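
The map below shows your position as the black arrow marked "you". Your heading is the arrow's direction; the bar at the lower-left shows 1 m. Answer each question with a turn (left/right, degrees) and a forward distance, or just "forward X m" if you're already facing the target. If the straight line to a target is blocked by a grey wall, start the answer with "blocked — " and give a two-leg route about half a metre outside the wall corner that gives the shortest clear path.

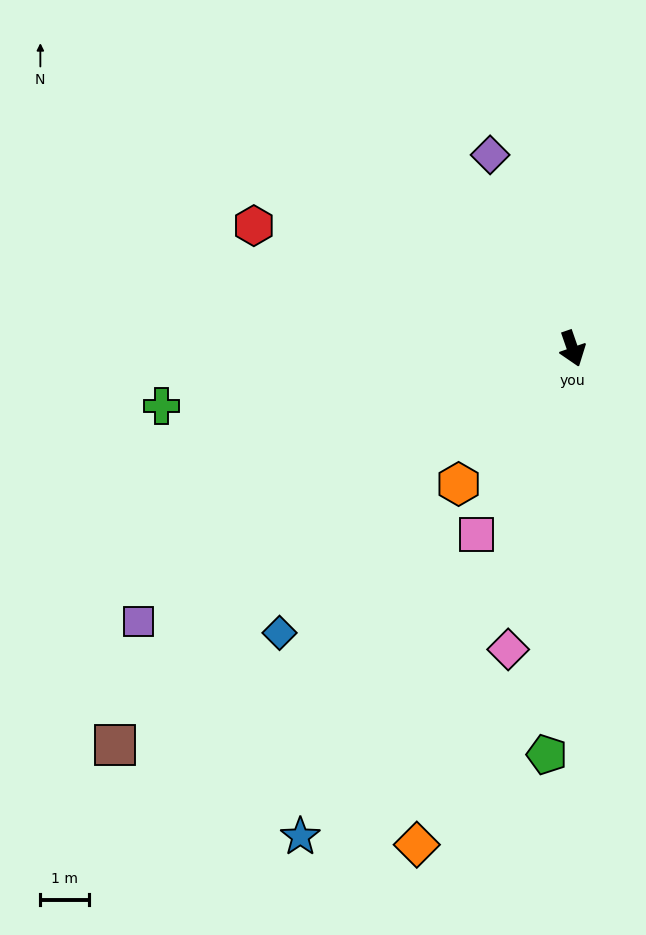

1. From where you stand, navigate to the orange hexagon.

turn right 59°, forward 3.6 m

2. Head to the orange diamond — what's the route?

turn right 37°, forward 10.7 m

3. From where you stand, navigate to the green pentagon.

turn right 23°, forward 8.4 m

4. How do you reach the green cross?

turn right 101°, forward 8.5 m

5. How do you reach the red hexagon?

turn right 130°, forward 7.0 m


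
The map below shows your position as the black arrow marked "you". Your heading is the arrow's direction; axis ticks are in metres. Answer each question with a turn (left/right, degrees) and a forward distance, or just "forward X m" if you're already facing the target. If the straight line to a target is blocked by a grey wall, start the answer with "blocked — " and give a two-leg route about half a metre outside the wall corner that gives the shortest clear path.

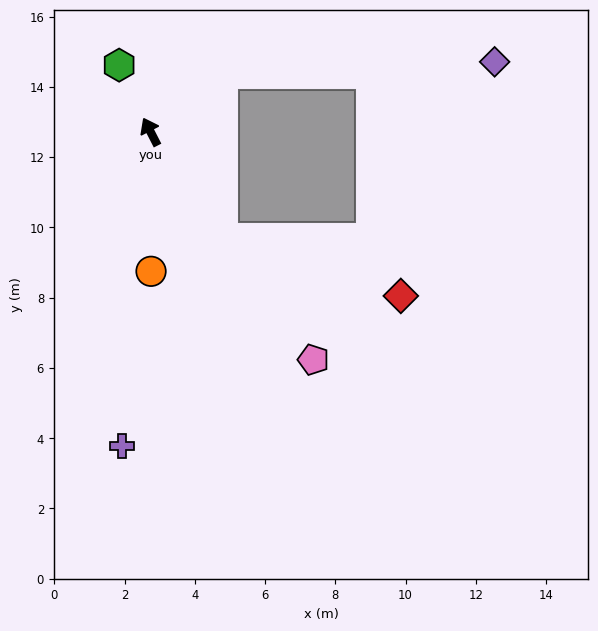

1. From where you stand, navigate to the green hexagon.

forward 2.1 m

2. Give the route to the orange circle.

turn left 153°, forward 4.0 m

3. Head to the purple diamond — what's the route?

blocked — turn right 79°, forward 2.6 m, then turn right 36°, forward 7.7 m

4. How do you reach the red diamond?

blocked — turn right 173°, forward 3.6 m, then turn left 38°, forward 5.3 m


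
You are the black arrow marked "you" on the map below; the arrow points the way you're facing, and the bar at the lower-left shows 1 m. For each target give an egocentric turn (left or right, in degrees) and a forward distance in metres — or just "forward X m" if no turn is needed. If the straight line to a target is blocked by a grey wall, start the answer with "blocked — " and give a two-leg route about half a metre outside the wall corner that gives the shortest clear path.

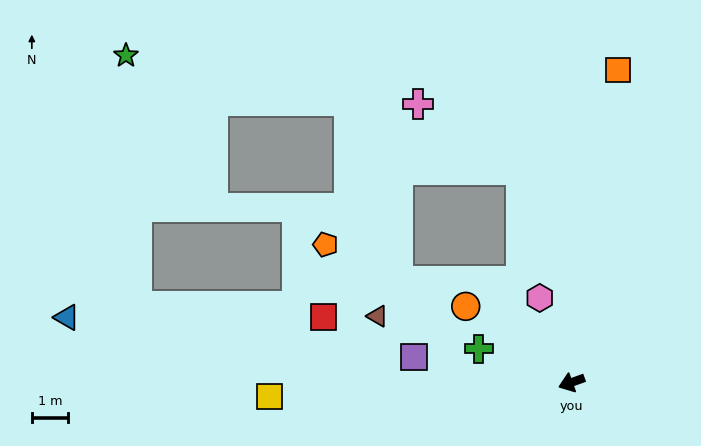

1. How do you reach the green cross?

turn right 40°, forward 2.7 m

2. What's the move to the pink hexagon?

turn right 89°, forward 2.5 m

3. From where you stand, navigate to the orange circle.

turn right 56°, forward 3.6 m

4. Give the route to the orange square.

turn right 118°, forward 8.8 m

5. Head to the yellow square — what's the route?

turn right 17°, forward 8.4 m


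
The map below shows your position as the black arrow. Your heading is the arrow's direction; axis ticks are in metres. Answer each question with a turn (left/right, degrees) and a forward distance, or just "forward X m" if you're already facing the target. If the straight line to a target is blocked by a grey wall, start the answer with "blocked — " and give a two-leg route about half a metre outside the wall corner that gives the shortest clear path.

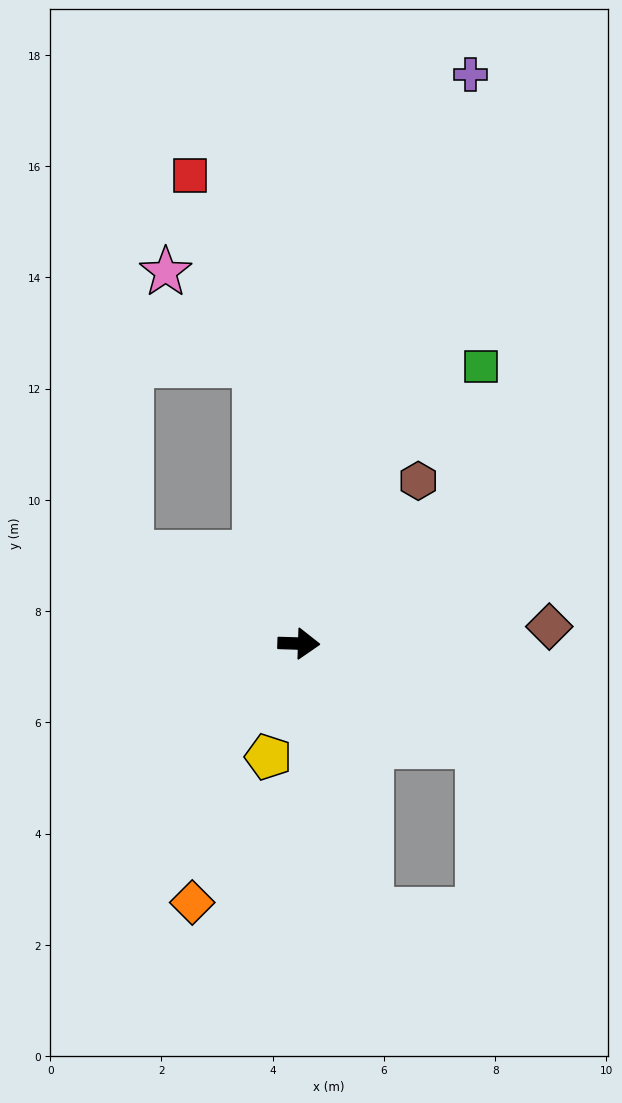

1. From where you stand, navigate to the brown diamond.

turn left 6°, forward 4.5 m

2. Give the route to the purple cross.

turn left 75°, forward 10.7 m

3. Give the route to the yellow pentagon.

turn right 103°, forward 2.1 m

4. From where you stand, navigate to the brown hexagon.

turn left 56°, forward 3.6 m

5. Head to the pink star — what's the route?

blocked — turn left 100°, forward 5.1 m, then turn left 36°, forward 2.3 m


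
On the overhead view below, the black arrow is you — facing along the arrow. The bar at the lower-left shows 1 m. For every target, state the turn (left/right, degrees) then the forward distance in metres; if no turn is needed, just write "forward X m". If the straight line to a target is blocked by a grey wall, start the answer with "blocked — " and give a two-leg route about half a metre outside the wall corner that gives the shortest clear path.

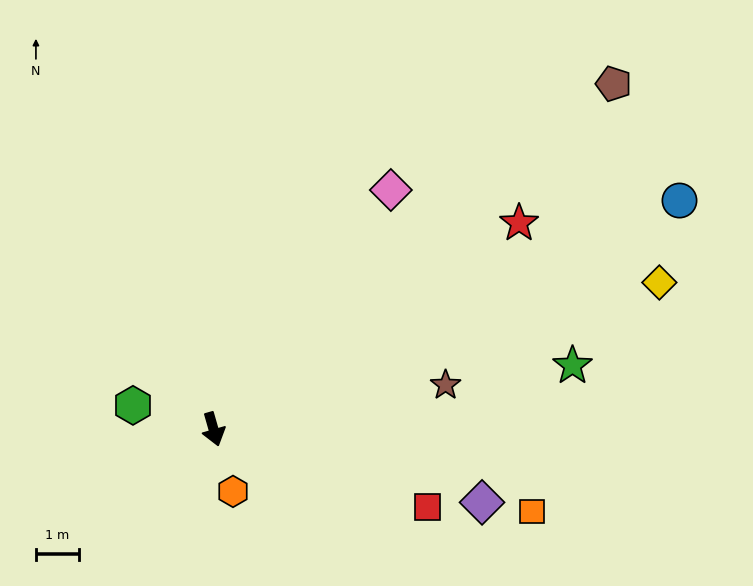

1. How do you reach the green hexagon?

turn right 122°, forward 2.0 m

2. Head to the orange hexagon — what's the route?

forward 1.5 m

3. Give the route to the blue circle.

turn left 100°, forward 12.1 m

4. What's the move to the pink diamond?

turn left 127°, forward 6.9 m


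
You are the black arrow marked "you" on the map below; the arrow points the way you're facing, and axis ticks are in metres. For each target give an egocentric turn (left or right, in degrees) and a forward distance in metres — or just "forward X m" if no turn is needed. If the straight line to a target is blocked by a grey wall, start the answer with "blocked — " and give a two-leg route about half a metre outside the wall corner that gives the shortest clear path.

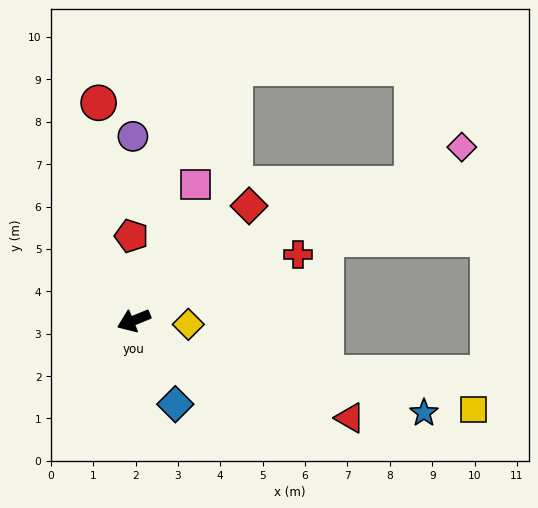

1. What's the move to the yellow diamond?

turn left 154°, forward 1.3 m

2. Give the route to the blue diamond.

turn left 94°, forward 2.2 m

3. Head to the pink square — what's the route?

turn right 137°, forward 3.5 m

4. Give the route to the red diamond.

turn right 157°, forward 3.8 m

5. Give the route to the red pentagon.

turn right 111°, forward 2.0 m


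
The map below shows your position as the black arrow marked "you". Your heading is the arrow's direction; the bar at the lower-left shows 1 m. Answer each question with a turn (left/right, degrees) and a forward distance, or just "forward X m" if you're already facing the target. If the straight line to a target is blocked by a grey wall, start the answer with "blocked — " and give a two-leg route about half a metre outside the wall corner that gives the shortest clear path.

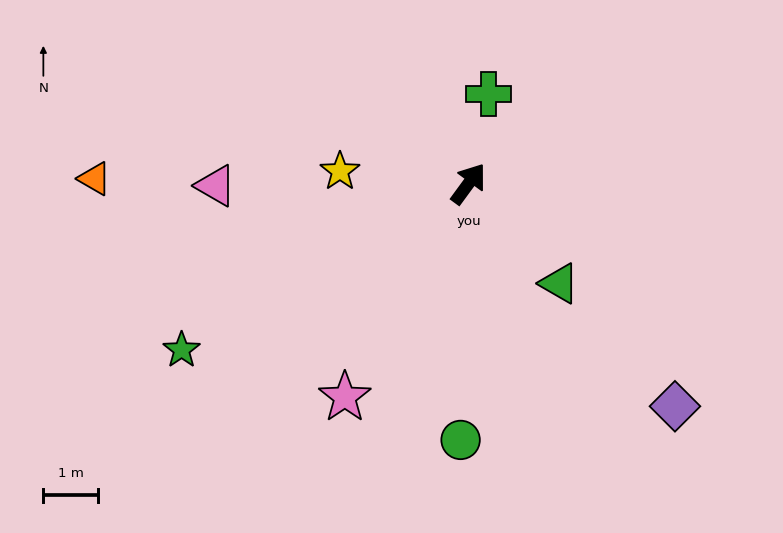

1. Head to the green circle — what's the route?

turn right 146°, forward 4.7 m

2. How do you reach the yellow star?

turn left 121°, forward 2.4 m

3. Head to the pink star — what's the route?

turn right 174°, forward 4.5 m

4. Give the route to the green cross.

turn left 23°, forward 1.7 m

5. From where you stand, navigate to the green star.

turn left 156°, forward 6.1 m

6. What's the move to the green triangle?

turn right 101°, forward 2.5 m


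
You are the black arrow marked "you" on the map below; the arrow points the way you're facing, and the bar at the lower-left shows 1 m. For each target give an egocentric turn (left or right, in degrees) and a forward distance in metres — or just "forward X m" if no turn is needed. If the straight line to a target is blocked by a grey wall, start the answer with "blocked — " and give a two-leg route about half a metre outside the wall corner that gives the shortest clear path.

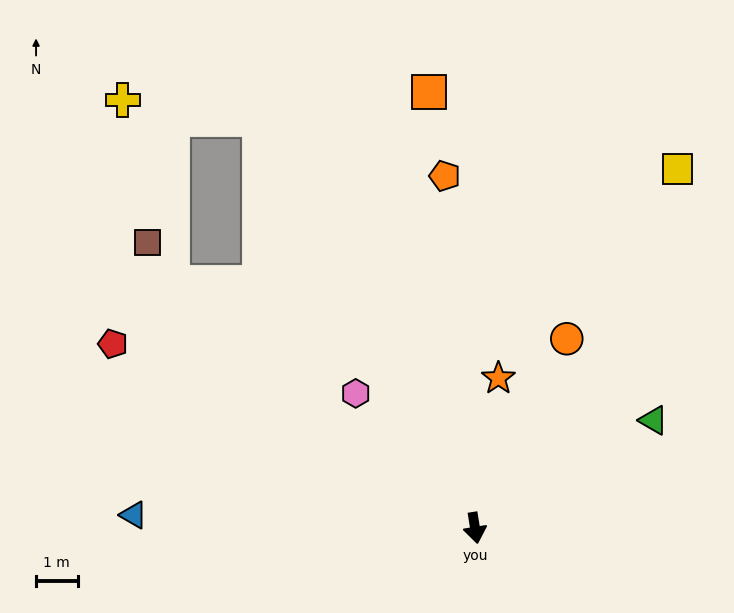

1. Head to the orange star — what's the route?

turn left 162°, forward 3.6 m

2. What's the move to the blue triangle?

turn right 101°, forward 8.2 m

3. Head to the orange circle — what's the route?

turn left 145°, forward 5.1 m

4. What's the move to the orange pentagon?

turn left 176°, forward 8.5 m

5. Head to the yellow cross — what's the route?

blocked — turn right 161°, forward 11.1 m, then turn left 54°, forward 3.3 m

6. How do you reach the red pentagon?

turn right 126°, forward 9.8 m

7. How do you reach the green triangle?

turn left 112°, forward 5.0 m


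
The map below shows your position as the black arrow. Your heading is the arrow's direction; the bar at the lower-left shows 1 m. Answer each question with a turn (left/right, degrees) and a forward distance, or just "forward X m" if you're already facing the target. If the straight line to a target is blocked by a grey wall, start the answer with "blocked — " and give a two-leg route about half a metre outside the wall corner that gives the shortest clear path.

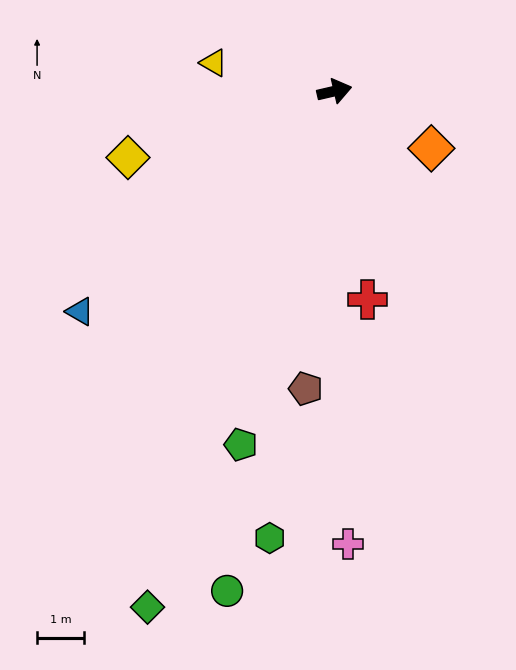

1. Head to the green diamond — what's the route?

turn right 123°, forward 11.7 m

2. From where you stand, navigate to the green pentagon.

turn right 118°, forward 7.8 m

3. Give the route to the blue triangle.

turn right 152°, forward 7.2 m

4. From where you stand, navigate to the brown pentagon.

turn right 109°, forward 6.4 m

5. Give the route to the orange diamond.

turn right 44°, forward 2.4 m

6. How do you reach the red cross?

turn right 94°, forward 4.5 m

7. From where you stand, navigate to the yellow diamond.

turn right 175°, forward 4.6 m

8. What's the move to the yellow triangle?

turn left 154°, forward 2.7 m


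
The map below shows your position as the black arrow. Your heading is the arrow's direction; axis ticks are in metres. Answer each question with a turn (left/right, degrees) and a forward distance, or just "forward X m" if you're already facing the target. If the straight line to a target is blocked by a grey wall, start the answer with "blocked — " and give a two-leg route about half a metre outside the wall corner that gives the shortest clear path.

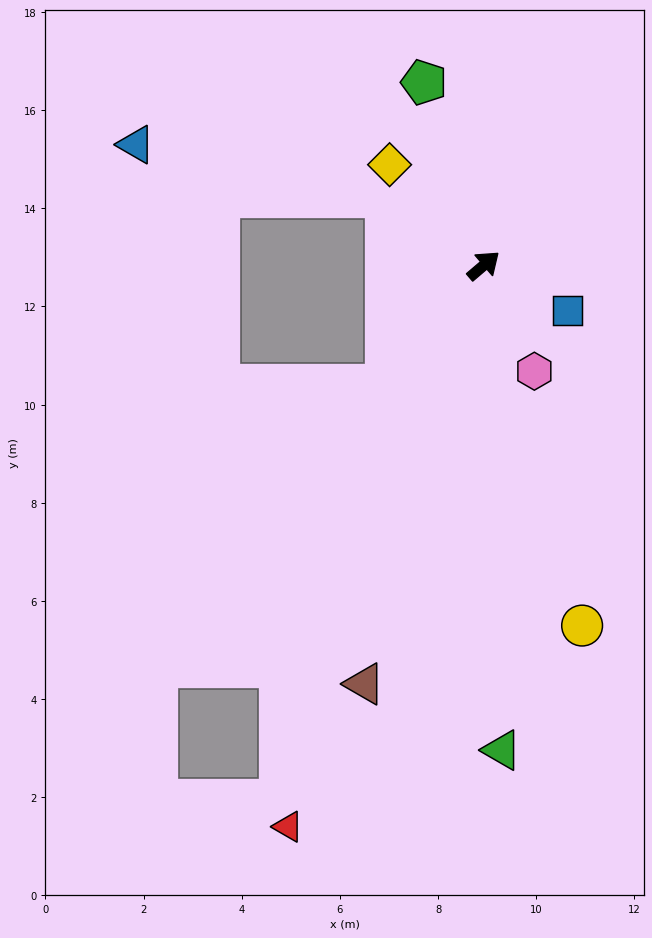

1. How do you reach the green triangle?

turn right 128°, forward 9.9 m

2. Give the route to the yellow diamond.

turn left 93°, forward 2.8 m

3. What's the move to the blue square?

turn right 69°, forward 1.9 m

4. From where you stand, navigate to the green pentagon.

turn left 68°, forward 3.9 m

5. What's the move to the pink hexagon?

turn right 105°, forward 2.4 m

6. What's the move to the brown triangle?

turn right 146°, forward 8.9 m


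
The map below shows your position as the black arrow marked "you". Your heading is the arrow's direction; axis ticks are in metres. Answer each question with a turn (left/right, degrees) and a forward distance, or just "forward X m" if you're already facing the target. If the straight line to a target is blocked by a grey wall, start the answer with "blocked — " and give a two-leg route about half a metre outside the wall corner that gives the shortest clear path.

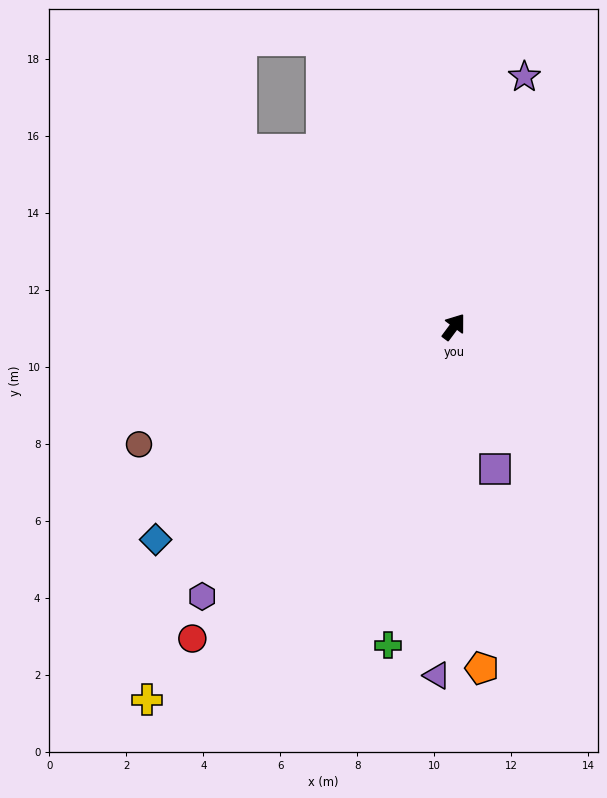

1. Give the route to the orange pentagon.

turn right 139°, forward 8.9 m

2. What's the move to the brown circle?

turn left 147°, forward 8.7 m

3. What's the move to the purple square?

turn right 127°, forward 3.9 m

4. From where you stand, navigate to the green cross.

turn right 155°, forward 8.5 m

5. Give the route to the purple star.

turn left 21°, forward 6.7 m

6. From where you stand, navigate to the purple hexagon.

turn left 174°, forward 9.6 m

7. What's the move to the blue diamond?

turn left 162°, forward 9.5 m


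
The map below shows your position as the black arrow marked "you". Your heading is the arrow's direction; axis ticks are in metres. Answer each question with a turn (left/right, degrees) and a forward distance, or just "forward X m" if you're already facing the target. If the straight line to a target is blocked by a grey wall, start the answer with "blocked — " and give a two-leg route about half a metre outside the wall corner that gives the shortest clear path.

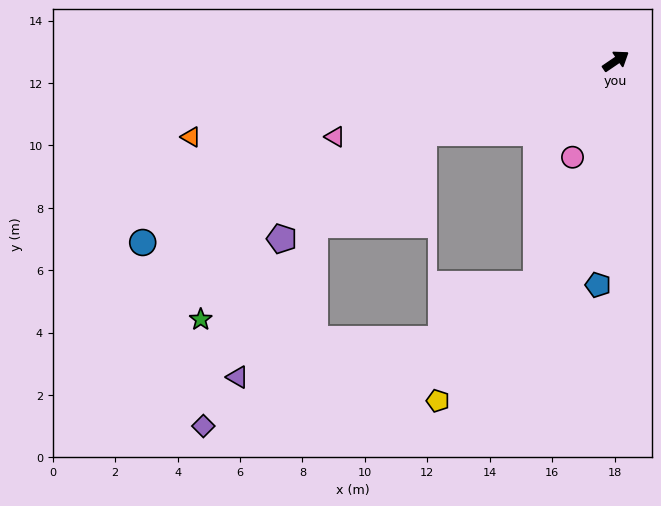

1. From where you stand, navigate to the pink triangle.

turn left 161°, forward 9.3 m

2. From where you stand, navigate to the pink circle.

turn right 148°, forward 3.4 m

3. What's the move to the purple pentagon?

blocked — turn left 166°, forward 6.6 m, then turn left 17°, forward 5.7 m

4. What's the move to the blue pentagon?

turn right 129°, forward 7.2 m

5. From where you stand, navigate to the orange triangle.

turn left 156°, forward 13.8 m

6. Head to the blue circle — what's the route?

turn left 167°, forward 16.2 m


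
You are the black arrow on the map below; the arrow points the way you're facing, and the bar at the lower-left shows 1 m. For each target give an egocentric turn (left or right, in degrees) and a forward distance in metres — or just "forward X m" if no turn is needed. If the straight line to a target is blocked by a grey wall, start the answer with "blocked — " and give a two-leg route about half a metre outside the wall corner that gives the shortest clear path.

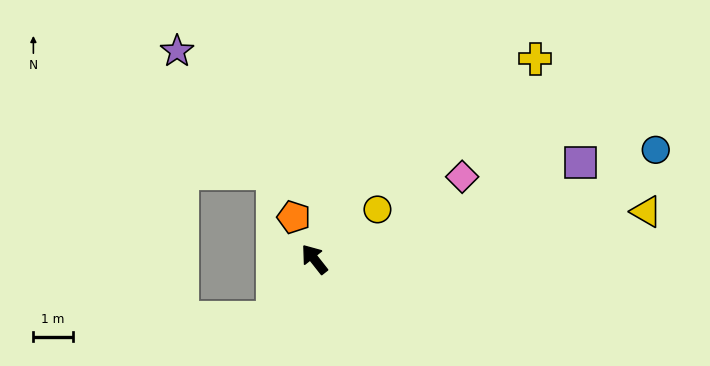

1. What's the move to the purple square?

turn right 108°, forward 7.2 m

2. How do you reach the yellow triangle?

turn right 120°, forward 8.5 m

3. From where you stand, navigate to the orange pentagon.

turn right 12°, forward 1.2 m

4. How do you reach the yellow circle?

turn right 90°, forward 2.0 m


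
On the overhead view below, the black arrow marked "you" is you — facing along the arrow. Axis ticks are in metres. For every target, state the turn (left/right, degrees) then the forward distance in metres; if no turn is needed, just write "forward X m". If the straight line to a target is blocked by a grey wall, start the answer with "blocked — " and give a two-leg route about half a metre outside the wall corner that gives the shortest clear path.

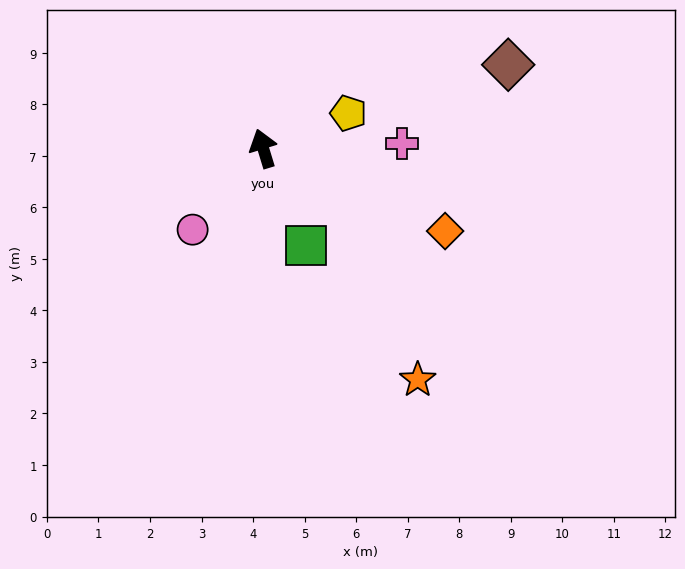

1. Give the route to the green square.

turn right 173°, forward 2.1 m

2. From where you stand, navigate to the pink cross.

turn right 105°, forward 2.7 m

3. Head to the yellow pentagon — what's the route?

turn right 85°, forward 1.8 m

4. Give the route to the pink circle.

turn left 122°, forward 2.1 m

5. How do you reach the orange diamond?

turn right 131°, forward 3.9 m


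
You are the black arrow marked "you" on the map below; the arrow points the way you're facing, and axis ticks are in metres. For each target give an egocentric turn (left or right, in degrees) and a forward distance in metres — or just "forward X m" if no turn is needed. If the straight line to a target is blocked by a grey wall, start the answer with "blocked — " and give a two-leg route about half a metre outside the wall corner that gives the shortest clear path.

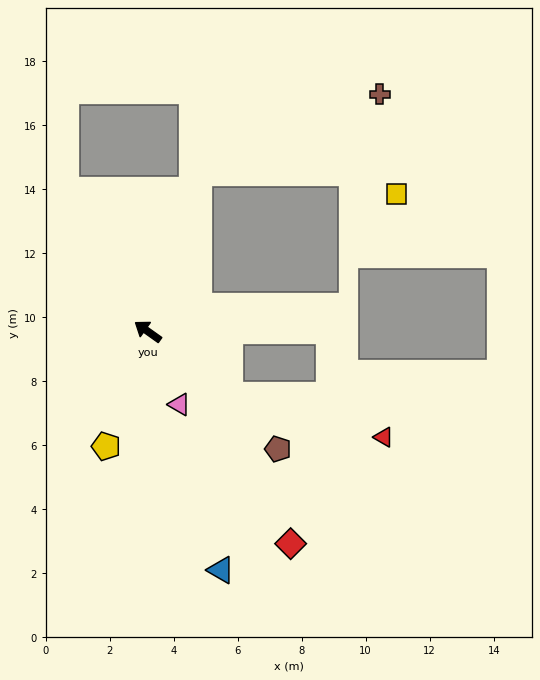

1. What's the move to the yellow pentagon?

turn left 105°, forward 3.8 m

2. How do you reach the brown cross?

blocked — turn right 72°, forward 5.2 m, then turn right 49°, forward 6.2 m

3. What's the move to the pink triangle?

turn left 149°, forward 2.5 m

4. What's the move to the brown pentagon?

turn left 173°, forward 5.5 m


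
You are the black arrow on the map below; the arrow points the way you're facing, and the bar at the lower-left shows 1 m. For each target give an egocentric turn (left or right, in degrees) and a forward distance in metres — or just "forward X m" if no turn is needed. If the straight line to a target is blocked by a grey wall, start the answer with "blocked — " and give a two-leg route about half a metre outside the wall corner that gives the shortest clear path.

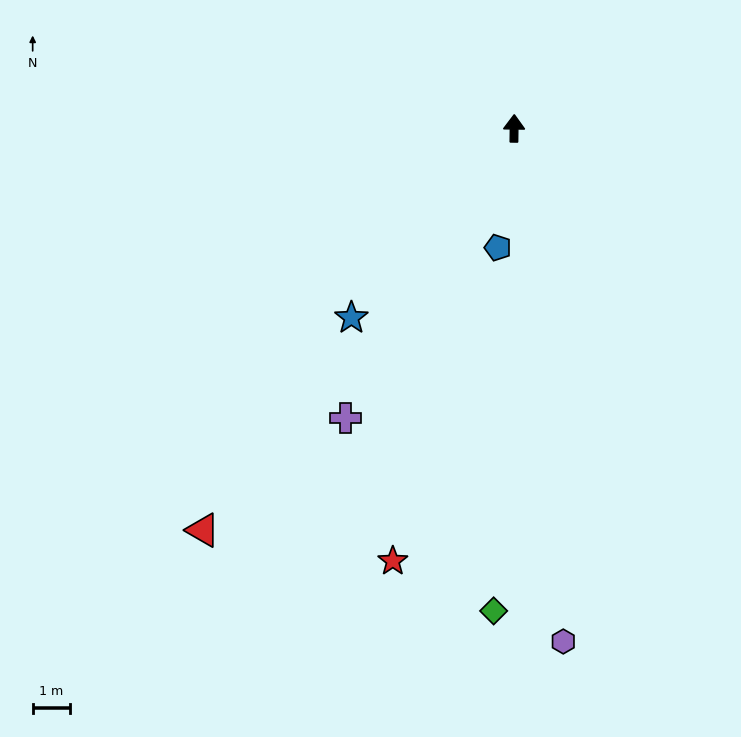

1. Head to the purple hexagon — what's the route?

turn right 174°, forward 13.7 m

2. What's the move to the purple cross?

turn left 151°, forward 8.9 m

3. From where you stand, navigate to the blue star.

turn left 140°, forward 6.6 m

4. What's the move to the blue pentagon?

turn left 173°, forward 3.2 m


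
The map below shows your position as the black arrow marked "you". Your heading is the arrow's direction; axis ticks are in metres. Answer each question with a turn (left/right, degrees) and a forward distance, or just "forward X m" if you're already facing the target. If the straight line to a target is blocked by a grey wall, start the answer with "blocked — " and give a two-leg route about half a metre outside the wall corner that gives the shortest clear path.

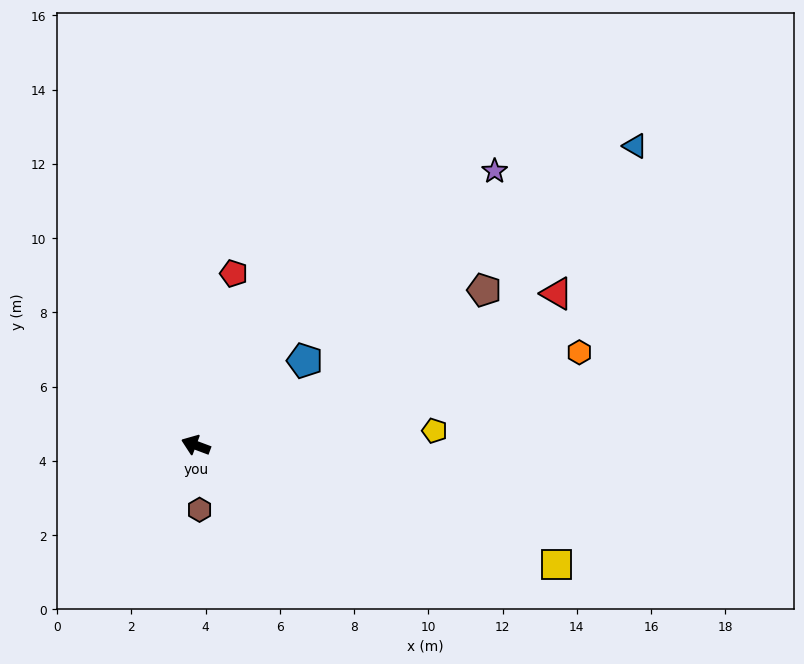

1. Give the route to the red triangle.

turn right 137°, forward 10.5 m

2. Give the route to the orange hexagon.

turn right 146°, forward 10.6 m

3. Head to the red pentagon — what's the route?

turn right 82°, forward 4.7 m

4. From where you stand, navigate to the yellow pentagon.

turn right 156°, forward 6.4 m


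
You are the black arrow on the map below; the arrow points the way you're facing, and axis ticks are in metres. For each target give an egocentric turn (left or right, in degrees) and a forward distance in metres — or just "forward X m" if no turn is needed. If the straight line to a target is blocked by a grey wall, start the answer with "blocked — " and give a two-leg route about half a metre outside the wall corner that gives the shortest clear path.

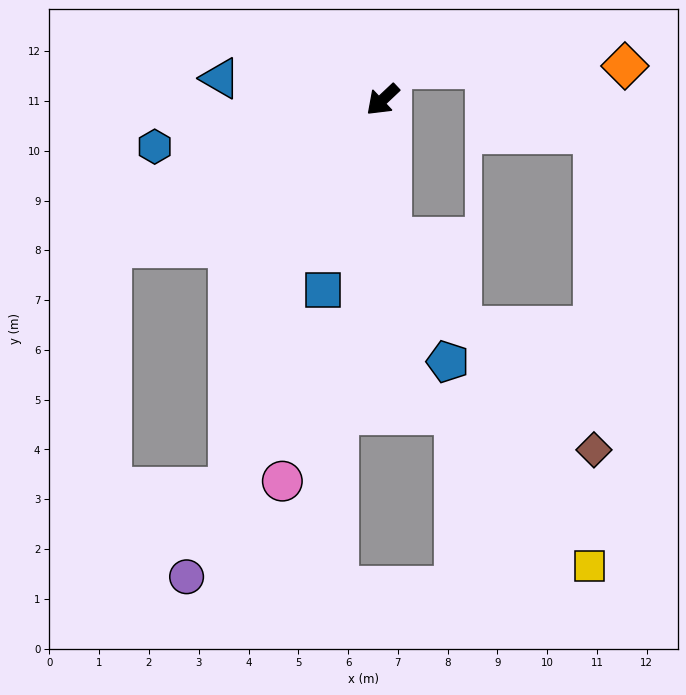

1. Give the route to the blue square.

turn left 29°, forward 4.0 m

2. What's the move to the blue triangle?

turn right 51°, forward 3.3 m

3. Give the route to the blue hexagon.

turn right 32°, forward 4.7 m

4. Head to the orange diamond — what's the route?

blocked — turn right 146°, forward 0.7 m, then turn right 77°, forward 4.7 m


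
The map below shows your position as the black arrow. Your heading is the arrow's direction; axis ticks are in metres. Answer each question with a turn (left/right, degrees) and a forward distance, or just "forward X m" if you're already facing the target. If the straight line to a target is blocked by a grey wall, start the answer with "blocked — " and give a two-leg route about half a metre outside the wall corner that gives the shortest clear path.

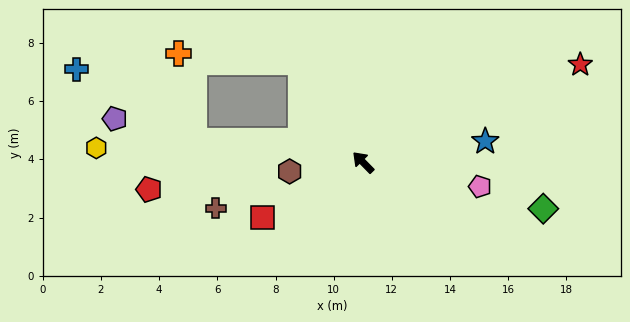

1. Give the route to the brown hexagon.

turn left 53°, forward 2.5 m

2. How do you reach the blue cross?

blocked — turn left 38°, forward 5.8 m, then turn right 23°, forward 4.8 m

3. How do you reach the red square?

turn left 74°, forward 4.0 m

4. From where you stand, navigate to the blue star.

turn right 125°, forward 4.3 m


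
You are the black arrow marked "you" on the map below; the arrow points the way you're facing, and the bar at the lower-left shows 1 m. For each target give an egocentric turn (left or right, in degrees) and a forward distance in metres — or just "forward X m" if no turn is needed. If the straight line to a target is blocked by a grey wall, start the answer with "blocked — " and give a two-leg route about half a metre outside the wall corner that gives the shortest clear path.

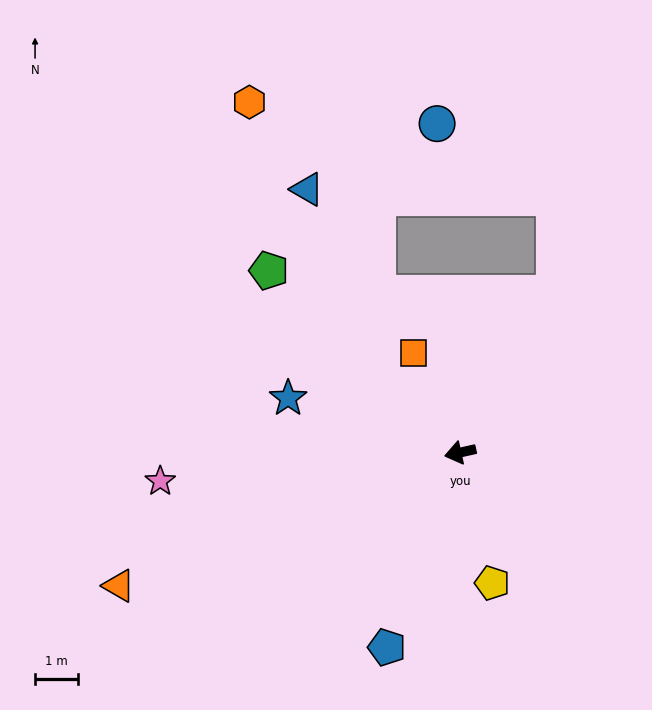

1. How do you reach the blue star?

turn right 30°, forward 4.2 m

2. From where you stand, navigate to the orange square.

turn right 77°, forward 2.6 m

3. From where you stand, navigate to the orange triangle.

turn left 9°, forward 8.6 m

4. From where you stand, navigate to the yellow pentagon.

turn left 91°, forward 3.1 m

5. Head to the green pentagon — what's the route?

turn right 56°, forward 6.2 m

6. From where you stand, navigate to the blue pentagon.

turn left 57°, forward 4.9 m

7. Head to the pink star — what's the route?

turn right 7°, forward 7.0 m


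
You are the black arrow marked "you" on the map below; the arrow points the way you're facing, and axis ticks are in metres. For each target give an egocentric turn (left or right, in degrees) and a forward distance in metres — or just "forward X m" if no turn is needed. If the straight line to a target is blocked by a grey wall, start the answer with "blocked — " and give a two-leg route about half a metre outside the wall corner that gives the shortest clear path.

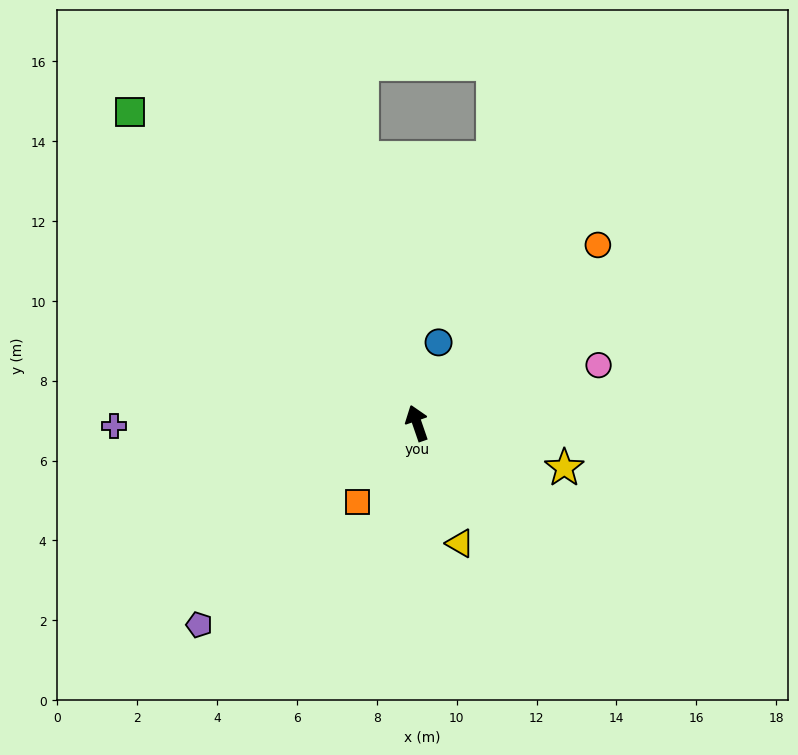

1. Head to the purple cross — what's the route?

turn left 72°, forward 7.6 m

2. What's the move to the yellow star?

turn right 126°, forward 3.9 m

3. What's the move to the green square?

turn left 24°, forward 10.6 m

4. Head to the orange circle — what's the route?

turn right 64°, forward 6.4 m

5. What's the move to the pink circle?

turn right 91°, forward 4.8 m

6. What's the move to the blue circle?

turn right 34°, forward 2.1 m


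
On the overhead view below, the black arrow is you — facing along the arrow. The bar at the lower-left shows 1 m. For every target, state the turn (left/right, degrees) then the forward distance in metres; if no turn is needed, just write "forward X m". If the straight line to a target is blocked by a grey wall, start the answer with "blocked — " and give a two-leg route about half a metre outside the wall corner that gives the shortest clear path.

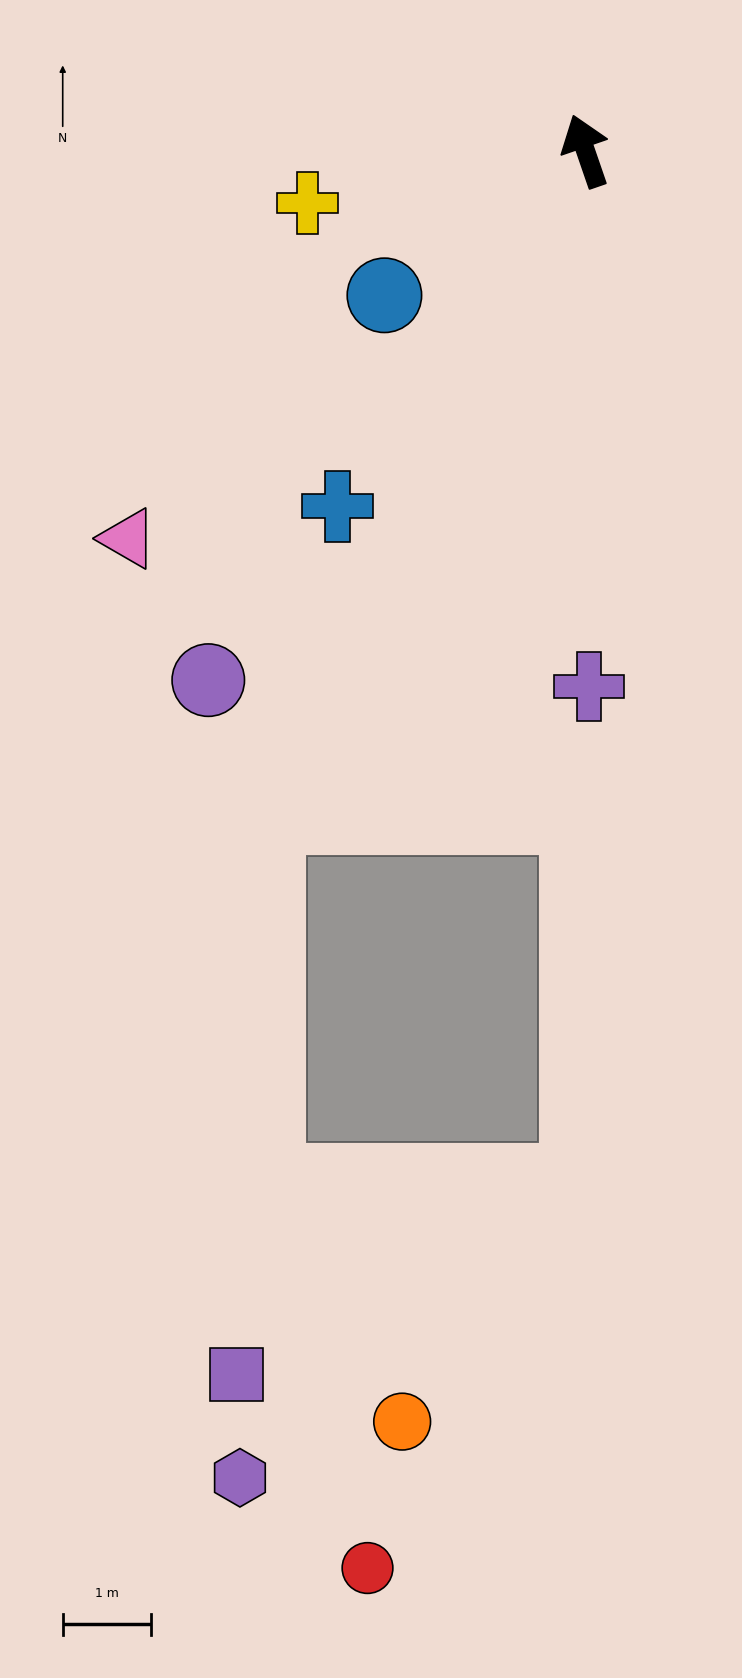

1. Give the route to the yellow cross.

turn left 82°, forward 3.2 m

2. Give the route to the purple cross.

turn left 161°, forward 6.1 m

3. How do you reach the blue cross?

turn left 126°, forward 4.9 m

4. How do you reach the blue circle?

turn left 107°, forward 2.8 m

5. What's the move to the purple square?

blocked — turn left 135°, forward 8.4 m, then turn left 23°, forward 6.3 m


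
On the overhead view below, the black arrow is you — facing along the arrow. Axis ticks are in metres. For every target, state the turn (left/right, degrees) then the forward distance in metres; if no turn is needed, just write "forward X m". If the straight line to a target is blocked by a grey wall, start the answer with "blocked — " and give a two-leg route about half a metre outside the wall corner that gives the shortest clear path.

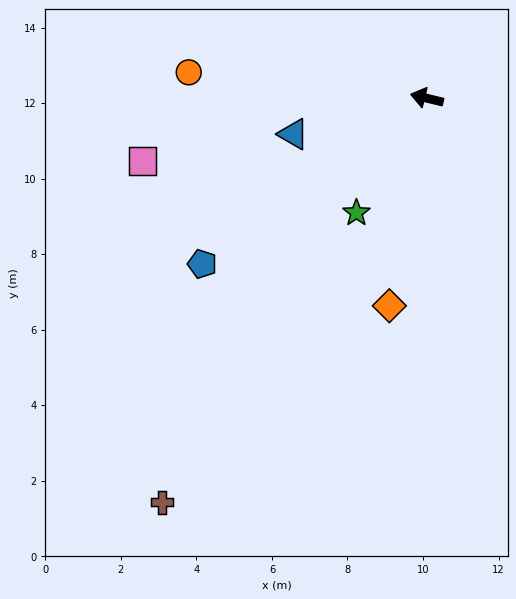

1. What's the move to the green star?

turn left 72°, forward 3.6 m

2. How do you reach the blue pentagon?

turn left 50°, forward 7.4 m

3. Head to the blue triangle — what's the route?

turn left 29°, forward 3.7 m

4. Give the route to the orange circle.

turn left 7°, forward 6.3 m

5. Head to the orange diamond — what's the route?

turn left 93°, forward 5.6 m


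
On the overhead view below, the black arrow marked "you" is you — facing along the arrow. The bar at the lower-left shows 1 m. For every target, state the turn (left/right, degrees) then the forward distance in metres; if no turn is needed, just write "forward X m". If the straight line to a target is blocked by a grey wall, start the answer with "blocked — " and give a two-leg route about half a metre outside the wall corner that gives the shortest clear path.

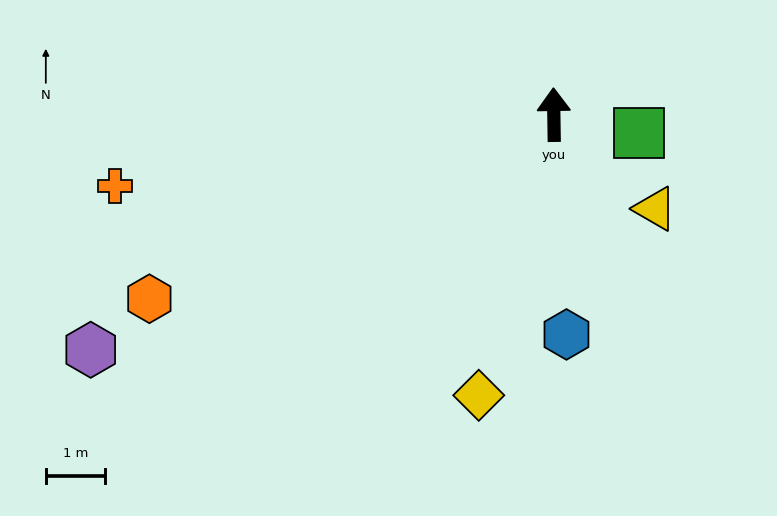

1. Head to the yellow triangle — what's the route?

turn right 134°, forward 2.3 m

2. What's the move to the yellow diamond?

turn left 164°, forward 4.9 m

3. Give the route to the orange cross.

turn left 98°, forward 7.6 m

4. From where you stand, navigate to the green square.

turn right 103°, forward 1.5 m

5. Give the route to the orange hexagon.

turn left 114°, forward 7.6 m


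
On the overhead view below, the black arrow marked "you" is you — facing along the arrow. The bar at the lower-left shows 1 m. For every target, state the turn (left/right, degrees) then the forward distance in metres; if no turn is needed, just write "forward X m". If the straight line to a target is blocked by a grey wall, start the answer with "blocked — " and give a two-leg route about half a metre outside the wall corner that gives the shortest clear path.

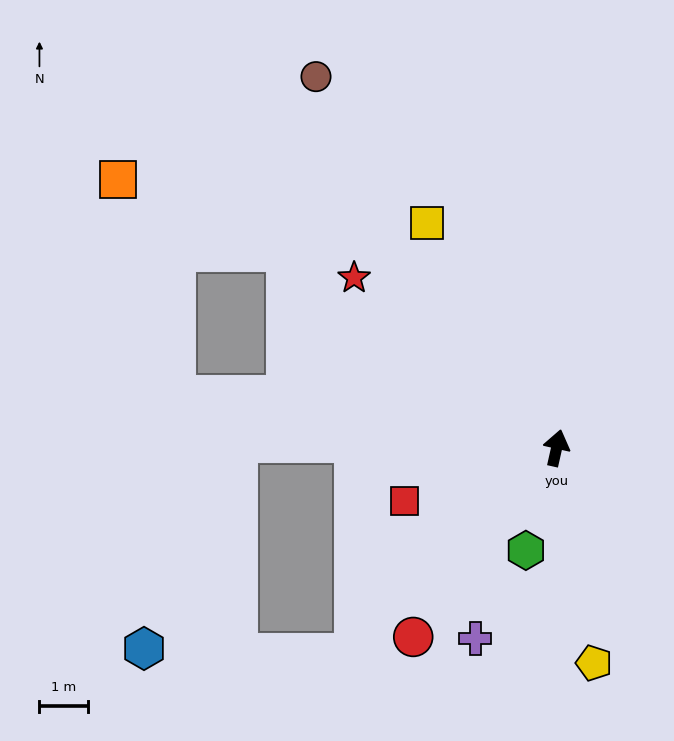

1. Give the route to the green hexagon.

turn left 176°, forward 2.2 m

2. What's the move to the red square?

turn left 122°, forward 3.3 m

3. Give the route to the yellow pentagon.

turn right 157°, forward 4.5 m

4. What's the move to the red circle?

turn left 155°, forward 4.9 m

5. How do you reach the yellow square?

turn left 43°, forward 5.4 m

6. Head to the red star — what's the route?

turn left 63°, forward 5.5 m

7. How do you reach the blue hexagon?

blocked — turn left 102°, forward 6.6 m, then turn left 66°, forward 4.7 m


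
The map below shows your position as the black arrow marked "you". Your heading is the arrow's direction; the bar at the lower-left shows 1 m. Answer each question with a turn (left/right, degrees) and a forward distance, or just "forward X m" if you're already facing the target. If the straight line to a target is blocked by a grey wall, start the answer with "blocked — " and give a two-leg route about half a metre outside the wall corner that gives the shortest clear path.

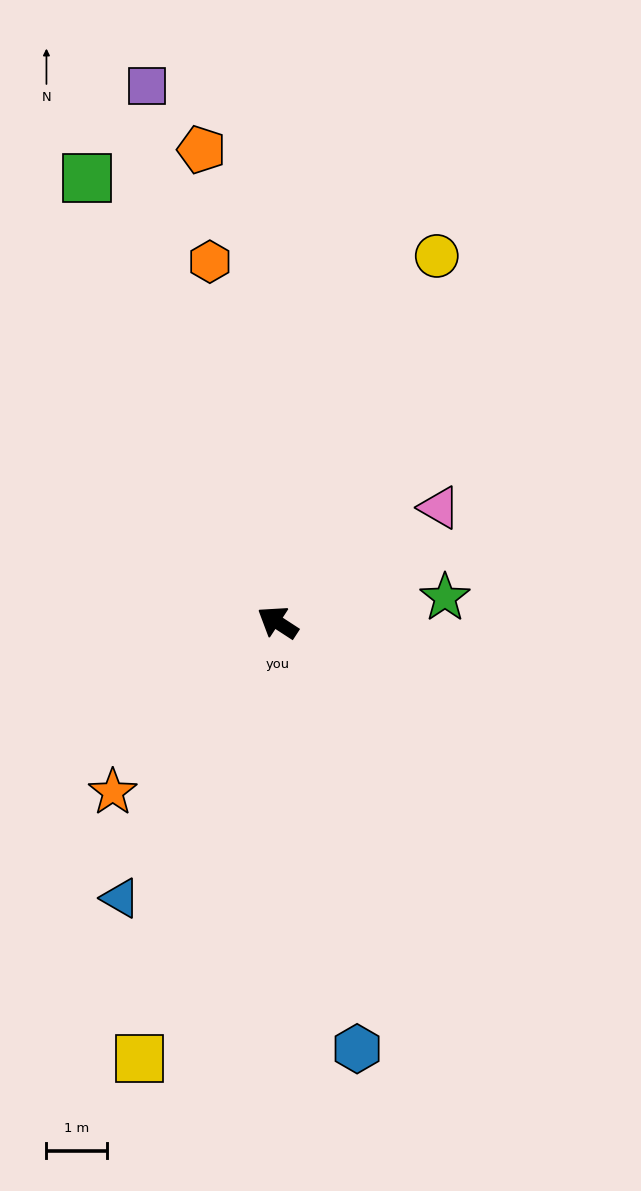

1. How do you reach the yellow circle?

turn right 80°, forward 6.6 m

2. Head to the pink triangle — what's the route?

turn right 112°, forward 3.3 m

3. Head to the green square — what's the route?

turn right 34°, forward 8.0 m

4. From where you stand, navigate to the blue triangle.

turn left 93°, forward 5.3 m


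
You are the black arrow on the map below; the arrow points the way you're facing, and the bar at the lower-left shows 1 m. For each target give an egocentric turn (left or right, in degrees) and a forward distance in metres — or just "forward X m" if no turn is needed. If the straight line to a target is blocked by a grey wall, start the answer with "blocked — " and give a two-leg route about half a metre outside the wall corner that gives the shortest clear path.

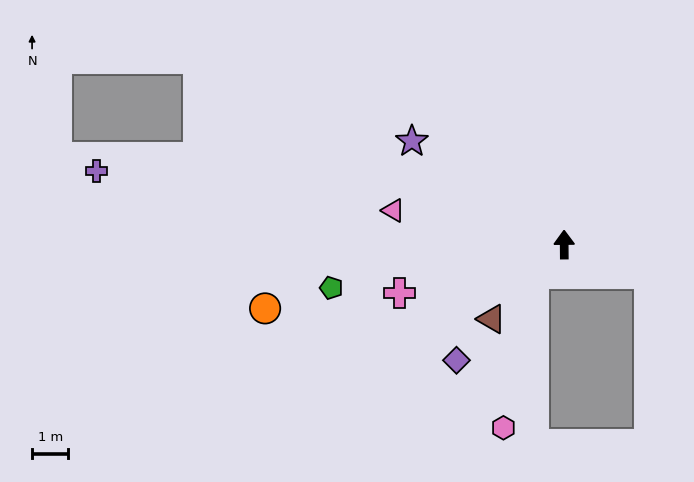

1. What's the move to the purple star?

turn left 55°, forward 5.1 m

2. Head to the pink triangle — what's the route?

turn left 78°, forward 4.8 m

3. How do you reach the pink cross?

turn left 106°, forward 4.7 m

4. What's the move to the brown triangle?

turn left 135°, forward 2.9 m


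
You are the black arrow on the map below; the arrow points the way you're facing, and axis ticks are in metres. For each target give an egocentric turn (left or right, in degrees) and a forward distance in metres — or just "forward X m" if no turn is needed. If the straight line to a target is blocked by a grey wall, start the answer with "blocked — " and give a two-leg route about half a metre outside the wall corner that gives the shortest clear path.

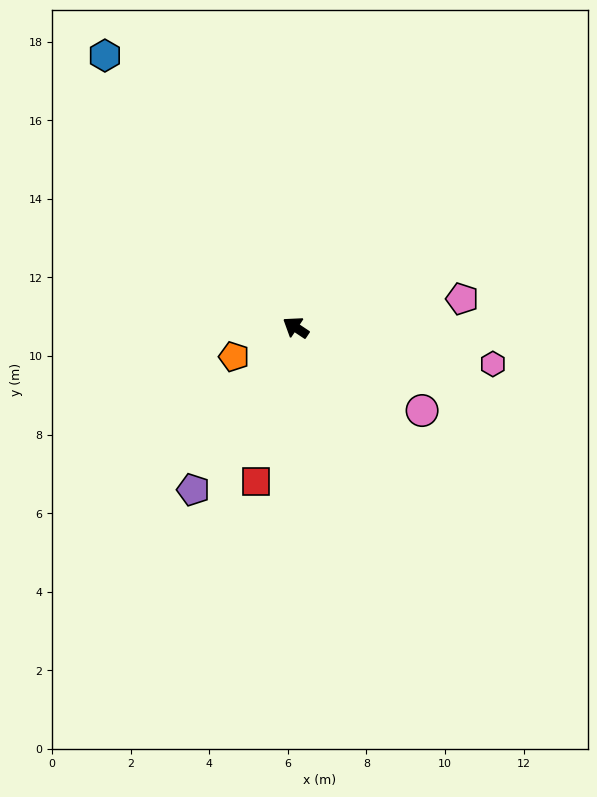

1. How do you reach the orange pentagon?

turn left 59°, forward 1.7 m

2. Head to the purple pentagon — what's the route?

turn left 91°, forward 4.9 m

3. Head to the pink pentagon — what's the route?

turn right 137°, forward 4.3 m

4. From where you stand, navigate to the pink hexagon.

turn right 157°, forward 5.1 m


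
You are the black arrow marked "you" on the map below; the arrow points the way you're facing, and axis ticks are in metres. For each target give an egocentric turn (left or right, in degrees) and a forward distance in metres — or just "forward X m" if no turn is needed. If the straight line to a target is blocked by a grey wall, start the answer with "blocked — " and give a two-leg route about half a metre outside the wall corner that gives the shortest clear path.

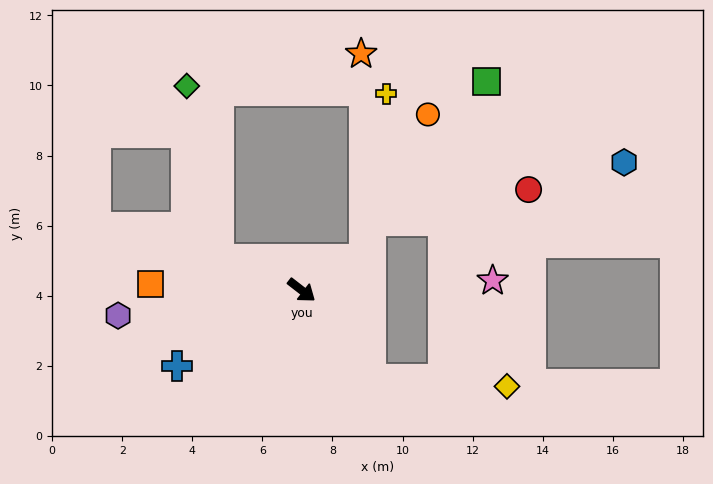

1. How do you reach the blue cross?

turn right 111°, forward 4.2 m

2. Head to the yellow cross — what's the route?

blocked — turn left 65°, forward 2.0 m, then turn left 55°, forward 4.8 m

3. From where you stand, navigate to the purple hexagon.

turn right 134°, forward 5.3 m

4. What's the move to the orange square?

turn right 145°, forward 4.3 m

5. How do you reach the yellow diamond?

blocked — turn right 14°, forward 3.2 m, then turn left 49°, forward 3.9 m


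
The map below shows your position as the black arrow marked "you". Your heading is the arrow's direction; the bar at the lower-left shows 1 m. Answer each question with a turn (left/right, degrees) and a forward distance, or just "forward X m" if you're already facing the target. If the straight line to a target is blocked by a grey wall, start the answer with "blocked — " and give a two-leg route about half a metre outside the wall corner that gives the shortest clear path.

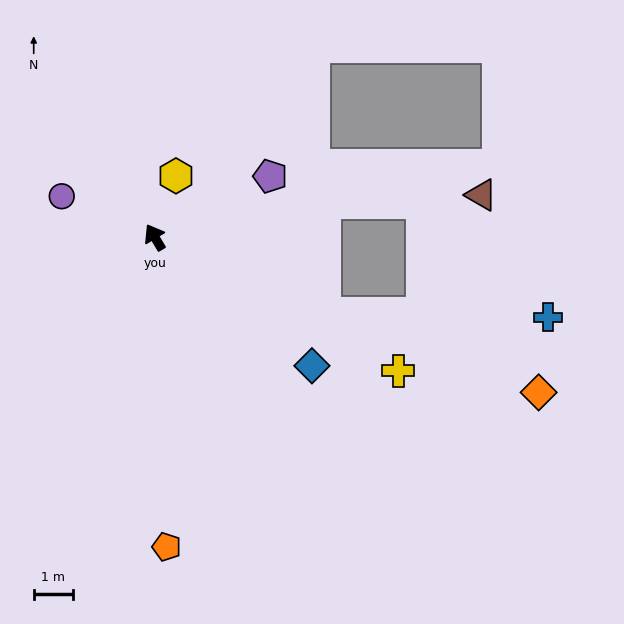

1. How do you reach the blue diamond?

turn right 160°, forward 5.1 m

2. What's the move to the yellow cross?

turn right 150°, forward 7.0 m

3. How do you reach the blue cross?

blocked — turn right 145°, forward 4.7 m, then turn left 23°, forward 5.7 m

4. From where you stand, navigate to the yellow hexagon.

turn right 50°, forward 1.6 m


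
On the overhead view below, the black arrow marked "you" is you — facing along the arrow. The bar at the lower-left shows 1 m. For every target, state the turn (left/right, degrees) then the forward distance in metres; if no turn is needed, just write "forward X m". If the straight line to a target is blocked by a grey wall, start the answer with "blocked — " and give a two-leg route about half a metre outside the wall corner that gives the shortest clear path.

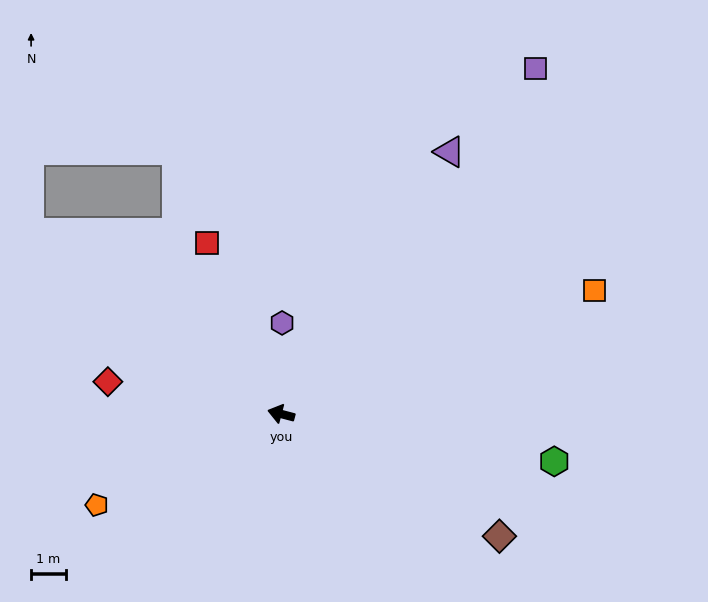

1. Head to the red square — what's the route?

turn right 52°, forward 5.3 m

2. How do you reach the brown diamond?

turn left 166°, forward 7.2 m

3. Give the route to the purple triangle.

turn right 108°, forward 8.9 m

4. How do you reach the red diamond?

turn left 4°, forward 5.0 m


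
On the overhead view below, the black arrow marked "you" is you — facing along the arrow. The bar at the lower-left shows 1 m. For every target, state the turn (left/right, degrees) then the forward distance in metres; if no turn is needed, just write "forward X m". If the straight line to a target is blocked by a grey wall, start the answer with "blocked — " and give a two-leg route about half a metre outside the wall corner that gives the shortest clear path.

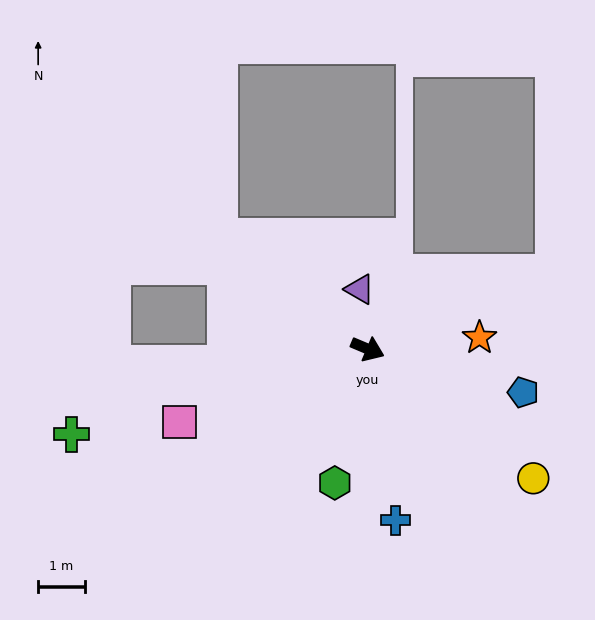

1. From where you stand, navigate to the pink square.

turn right 136°, forward 4.3 m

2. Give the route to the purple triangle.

turn left 120°, forward 1.3 m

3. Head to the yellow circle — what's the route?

turn right 15°, forward 4.5 m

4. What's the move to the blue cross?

turn right 58°, forward 3.7 m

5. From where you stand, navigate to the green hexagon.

turn right 81°, forward 3.0 m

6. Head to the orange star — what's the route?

turn left 29°, forward 2.4 m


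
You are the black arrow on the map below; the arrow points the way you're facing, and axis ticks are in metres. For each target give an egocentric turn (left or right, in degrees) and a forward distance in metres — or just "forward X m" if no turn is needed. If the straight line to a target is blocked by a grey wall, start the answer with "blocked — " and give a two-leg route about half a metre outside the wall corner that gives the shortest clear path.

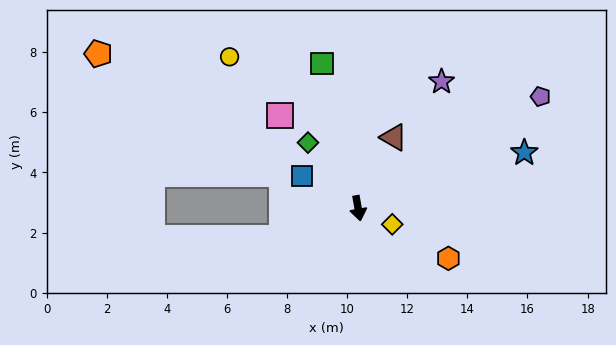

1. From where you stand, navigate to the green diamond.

turn right 153°, forward 2.8 m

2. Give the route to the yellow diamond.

turn left 55°, forward 1.3 m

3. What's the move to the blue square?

turn right 130°, forward 2.2 m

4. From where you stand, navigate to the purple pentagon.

turn left 111°, forward 7.1 m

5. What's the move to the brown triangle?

turn left 143°, forward 2.6 m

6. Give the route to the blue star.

turn left 98°, forward 5.8 m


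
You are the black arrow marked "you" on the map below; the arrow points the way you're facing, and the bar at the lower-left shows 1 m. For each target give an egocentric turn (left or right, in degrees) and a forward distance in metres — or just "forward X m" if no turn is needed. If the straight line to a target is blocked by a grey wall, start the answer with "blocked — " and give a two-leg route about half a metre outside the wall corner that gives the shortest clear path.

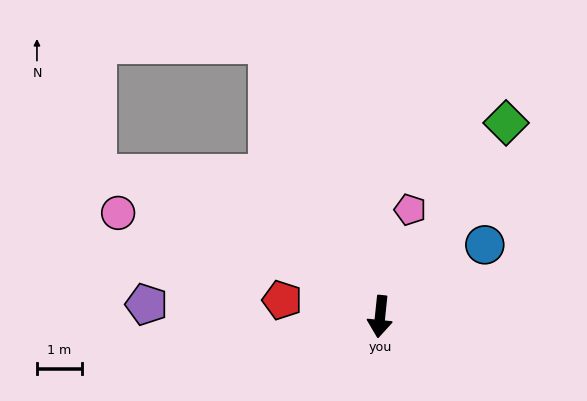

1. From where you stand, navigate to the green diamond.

turn left 153°, forward 5.2 m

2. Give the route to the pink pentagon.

turn left 170°, forward 2.5 m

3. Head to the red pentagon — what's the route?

turn right 94°, forward 2.2 m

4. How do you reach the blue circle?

turn left 130°, forward 2.8 m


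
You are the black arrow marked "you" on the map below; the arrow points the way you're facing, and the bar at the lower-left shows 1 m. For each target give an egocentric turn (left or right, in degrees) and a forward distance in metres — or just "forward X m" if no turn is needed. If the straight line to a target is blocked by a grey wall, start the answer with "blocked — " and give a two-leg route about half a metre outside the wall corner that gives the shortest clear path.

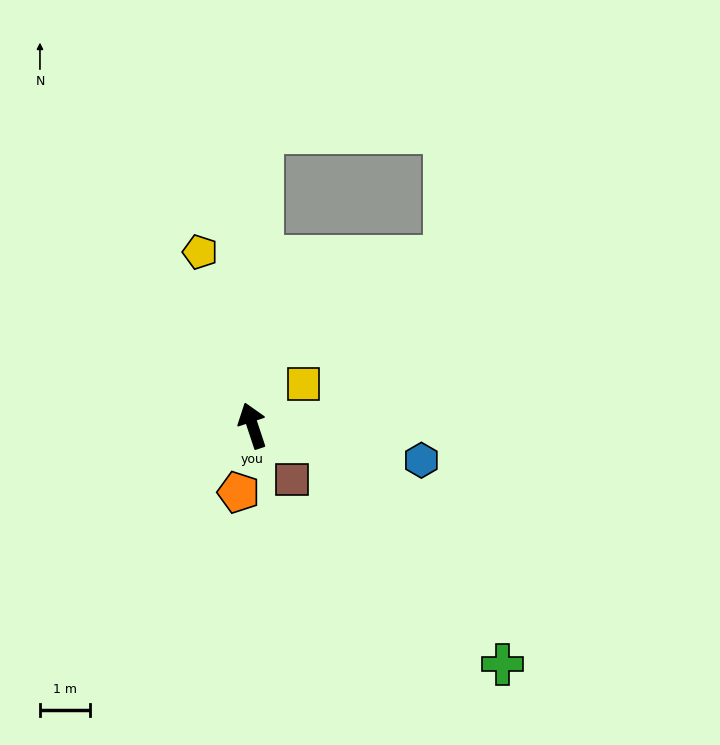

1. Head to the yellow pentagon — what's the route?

forward 3.6 m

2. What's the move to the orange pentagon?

turn left 150°, forward 1.4 m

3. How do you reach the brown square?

turn right 162°, forward 1.3 m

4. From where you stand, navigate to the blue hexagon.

turn right 120°, forward 3.5 m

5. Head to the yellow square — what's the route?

turn right 69°, forward 1.3 m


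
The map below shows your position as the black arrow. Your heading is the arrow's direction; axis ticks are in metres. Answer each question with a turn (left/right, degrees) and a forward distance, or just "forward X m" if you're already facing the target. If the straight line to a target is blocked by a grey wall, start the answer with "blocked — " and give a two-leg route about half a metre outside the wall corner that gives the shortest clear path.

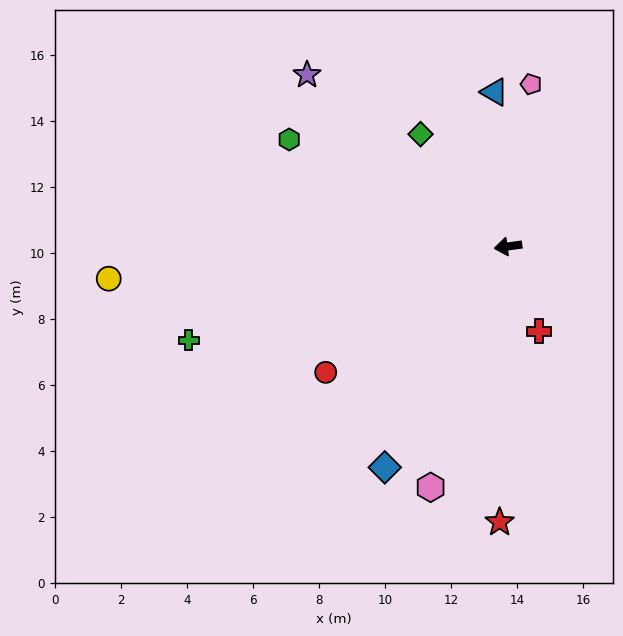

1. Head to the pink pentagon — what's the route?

turn right 106°, forward 5.0 m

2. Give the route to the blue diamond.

turn left 53°, forward 7.7 m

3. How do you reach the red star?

turn left 80°, forward 8.4 m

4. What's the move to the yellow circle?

turn right 3°, forward 12.1 m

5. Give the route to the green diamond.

turn right 60°, forward 4.3 m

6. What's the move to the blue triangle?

turn right 93°, forward 4.7 m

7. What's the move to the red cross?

turn left 102°, forward 2.7 m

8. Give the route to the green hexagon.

turn right 34°, forward 7.4 m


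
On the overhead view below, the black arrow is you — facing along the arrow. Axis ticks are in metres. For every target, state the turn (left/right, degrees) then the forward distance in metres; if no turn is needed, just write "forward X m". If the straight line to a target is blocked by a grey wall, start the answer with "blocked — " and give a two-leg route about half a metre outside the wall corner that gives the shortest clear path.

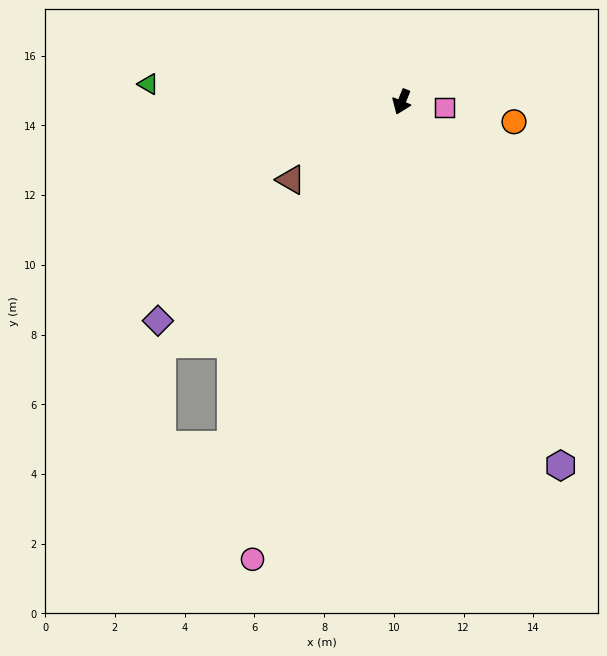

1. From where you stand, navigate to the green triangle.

turn right 72°, forward 7.3 m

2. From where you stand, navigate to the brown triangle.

turn right 33°, forward 3.9 m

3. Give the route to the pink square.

turn left 105°, forward 1.2 m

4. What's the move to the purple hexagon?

turn left 45°, forward 11.4 m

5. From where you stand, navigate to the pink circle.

turn left 4°, forward 13.8 m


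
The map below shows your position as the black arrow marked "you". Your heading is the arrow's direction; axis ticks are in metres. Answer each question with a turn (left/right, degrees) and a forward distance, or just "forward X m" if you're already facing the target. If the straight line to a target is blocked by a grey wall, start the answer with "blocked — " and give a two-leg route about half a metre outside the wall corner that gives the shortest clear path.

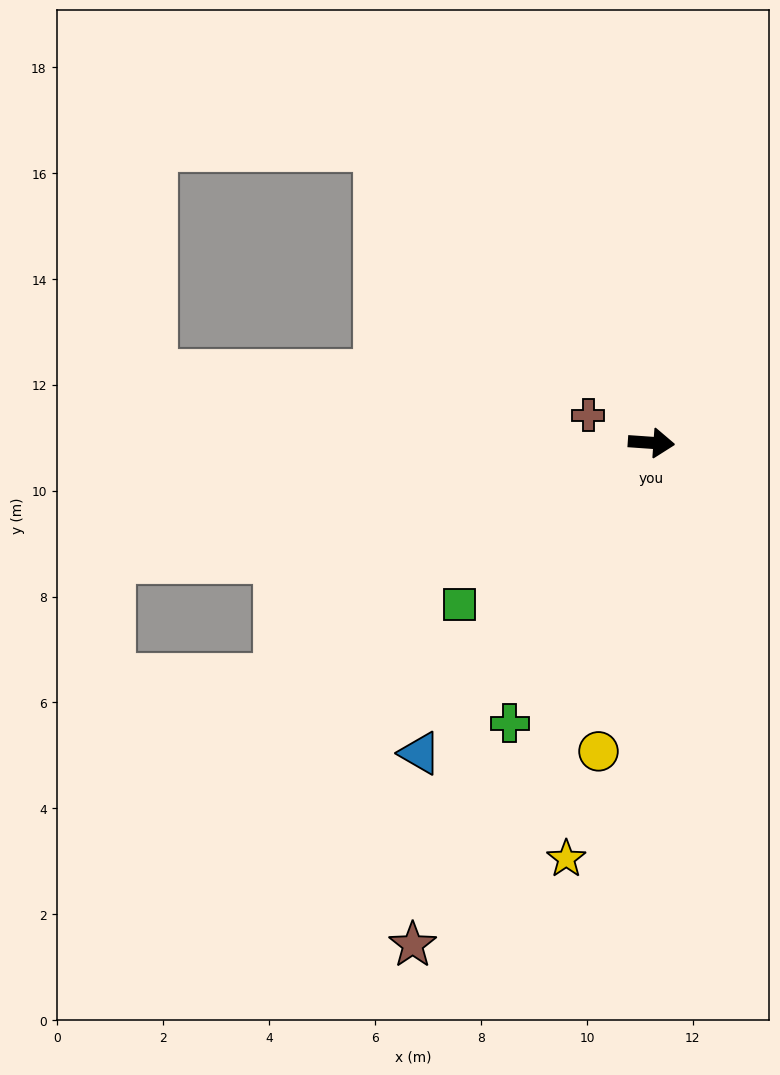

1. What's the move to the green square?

turn right 136°, forward 4.7 m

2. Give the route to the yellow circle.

turn right 96°, forward 5.9 m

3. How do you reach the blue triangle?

turn right 123°, forward 7.3 m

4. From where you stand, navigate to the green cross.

turn right 113°, forward 5.9 m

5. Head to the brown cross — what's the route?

turn left 160°, forward 1.3 m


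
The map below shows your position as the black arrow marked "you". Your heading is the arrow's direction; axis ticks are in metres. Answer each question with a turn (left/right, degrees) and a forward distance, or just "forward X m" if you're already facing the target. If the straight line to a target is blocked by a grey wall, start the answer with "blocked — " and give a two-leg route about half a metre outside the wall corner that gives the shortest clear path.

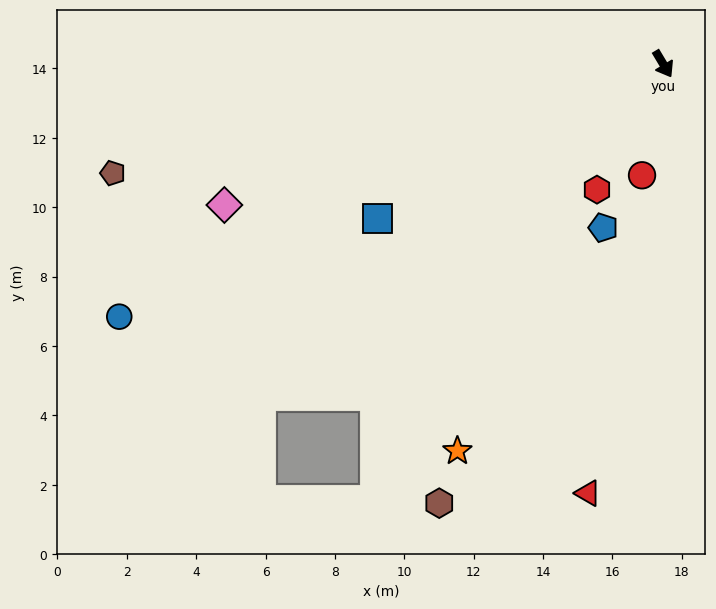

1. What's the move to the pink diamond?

turn right 103°, forward 13.3 m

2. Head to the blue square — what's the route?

turn right 92°, forward 9.4 m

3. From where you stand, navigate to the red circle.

turn right 42°, forward 3.3 m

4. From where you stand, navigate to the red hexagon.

turn right 59°, forward 4.1 m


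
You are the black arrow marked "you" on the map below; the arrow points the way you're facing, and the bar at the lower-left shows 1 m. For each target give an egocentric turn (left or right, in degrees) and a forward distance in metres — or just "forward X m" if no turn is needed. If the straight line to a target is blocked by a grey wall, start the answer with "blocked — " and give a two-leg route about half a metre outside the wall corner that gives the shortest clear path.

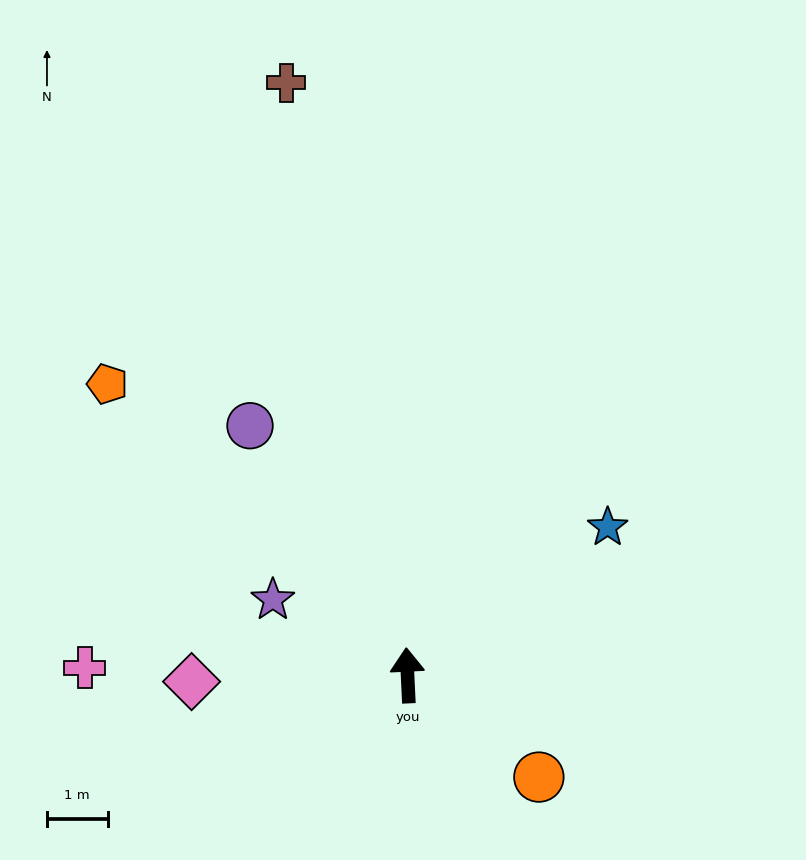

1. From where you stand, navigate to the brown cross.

turn left 9°, forward 10.0 m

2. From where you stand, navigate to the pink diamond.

turn left 89°, forward 3.6 m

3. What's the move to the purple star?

turn left 58°, forward 2.6 m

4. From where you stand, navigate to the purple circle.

turn left 30°, forward 4.9 m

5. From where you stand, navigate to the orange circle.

turn right 131°, forward 2.7 m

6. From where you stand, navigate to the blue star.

turn right 56°, forward 4.1 m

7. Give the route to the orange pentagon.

turn left 43°, forward 6.9 m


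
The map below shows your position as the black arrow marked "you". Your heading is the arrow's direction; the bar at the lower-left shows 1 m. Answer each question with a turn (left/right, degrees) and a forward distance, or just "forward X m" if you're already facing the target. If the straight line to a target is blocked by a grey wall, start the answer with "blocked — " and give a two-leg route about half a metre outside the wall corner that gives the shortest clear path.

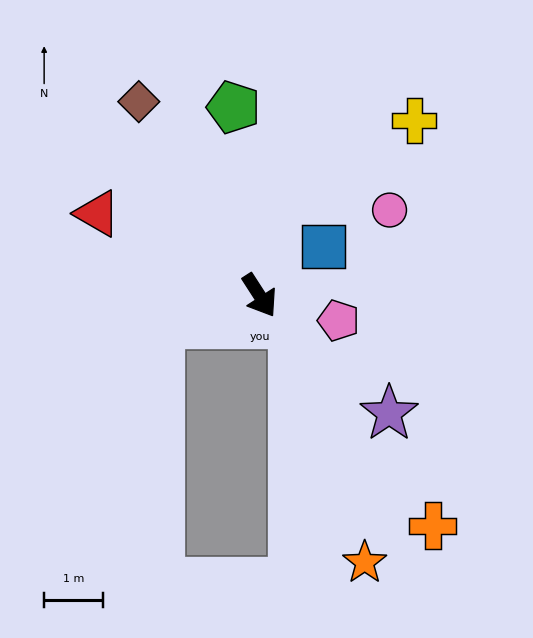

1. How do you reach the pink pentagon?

turn left 40°, forward 1.4 m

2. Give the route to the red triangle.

turn right 150°, forward 3.1 m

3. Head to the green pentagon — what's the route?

turn left 155°, forward 3.2 m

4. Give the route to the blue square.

turn left 95°, forward 1.4 m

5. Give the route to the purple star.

turn left 15°, forward 3.0 m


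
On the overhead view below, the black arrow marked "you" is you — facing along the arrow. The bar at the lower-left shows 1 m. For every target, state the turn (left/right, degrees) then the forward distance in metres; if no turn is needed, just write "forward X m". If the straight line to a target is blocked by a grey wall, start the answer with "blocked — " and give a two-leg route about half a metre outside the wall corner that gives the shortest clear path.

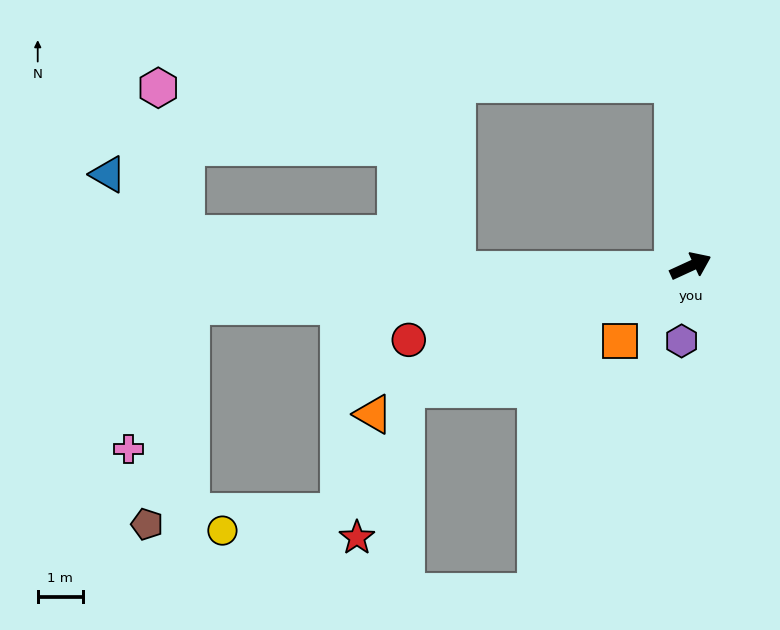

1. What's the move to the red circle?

turn left 170°, forward 6.5 m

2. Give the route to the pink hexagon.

blocked — turn left 71°, forward 4.1 m, then turn left 85°, forward 11.4 m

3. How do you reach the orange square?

turn right 158°, forward 2.3 m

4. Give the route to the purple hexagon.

turn right 122°, forward 1.7 m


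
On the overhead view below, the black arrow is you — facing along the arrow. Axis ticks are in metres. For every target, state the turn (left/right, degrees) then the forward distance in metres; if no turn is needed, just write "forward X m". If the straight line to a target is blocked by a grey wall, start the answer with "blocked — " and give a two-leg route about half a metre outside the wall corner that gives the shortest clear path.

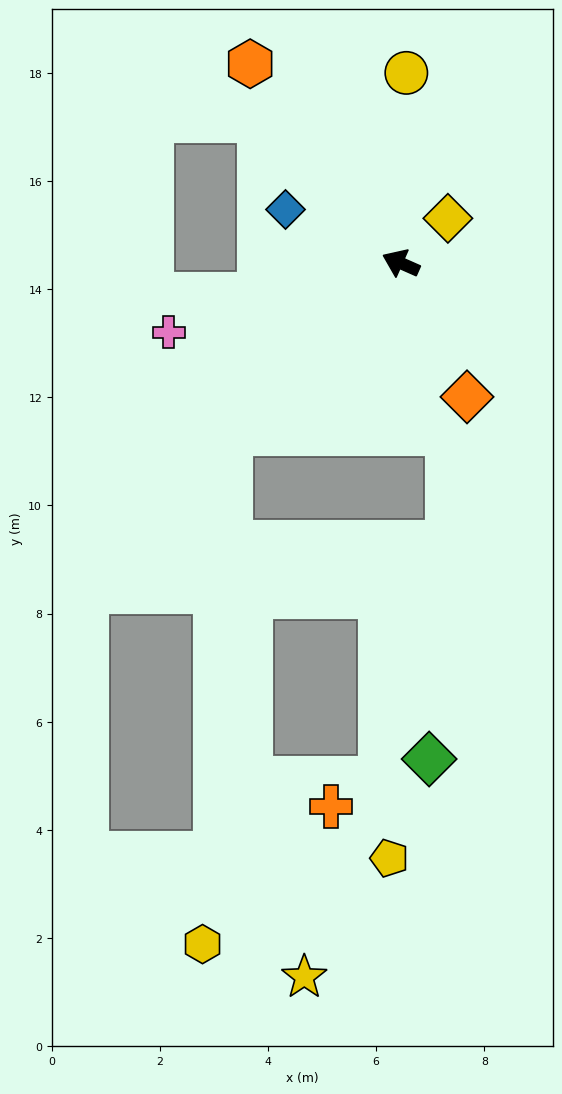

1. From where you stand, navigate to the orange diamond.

turn left 140°, forward 2.8 m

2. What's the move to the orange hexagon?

turn right 29°, forward 4.6 m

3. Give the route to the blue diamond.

forward 2.4 m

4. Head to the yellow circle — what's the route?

turn right 68°, forward 3.5 m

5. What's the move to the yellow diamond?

turn right 113°, forward 1.2 m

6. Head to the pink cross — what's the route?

turn left 40°, forward 4.5 m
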